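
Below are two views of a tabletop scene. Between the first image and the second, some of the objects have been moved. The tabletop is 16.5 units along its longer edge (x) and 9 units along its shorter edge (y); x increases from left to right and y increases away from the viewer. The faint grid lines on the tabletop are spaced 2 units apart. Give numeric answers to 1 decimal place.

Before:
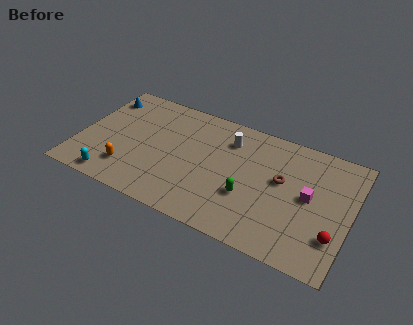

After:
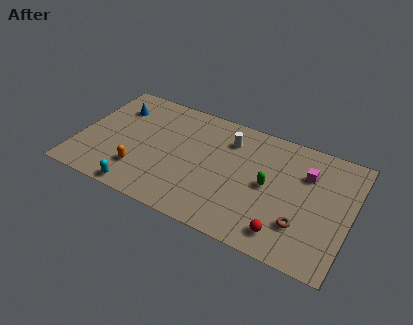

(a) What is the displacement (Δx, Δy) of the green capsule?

(1.1, 1.3)

The green capsule started near (10.5, 3.2) and ended near (11.6, 4.5).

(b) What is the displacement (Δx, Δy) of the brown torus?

(1.5, -2.7)

From the two frames, the brown torus sits at roughly (12.3, 5.2) before and (13.8, 2.5) after.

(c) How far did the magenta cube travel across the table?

1.6

The magenta cube moved from about (14.0, 4.7) to (13.7, 6.3), a distance of √(0.3² + 1.6²) ≈ 1.6.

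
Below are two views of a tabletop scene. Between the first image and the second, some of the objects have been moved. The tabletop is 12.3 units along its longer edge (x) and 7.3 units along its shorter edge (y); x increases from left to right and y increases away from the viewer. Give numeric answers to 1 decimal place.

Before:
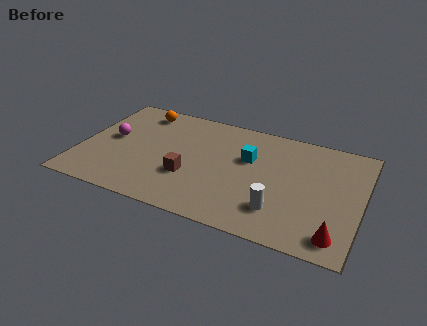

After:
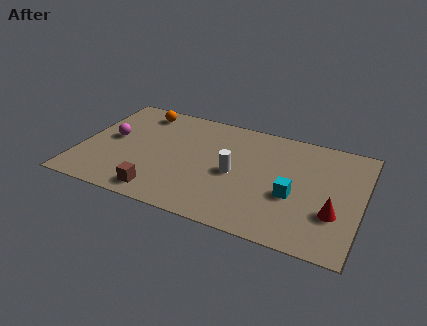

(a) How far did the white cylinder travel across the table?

2.6

From (8.9, 1.8) to (6.8, 3.4), the white cylinder covered √(2.1² + 1.6²) ≈ 2.6 units.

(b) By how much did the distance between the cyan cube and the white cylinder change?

-0.6

Before: roughly 3.2 units apart; after: 2.6. That's 0.6 units closer together.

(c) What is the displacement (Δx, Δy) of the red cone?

(-0.2, 1.3)

The red cone was at about (11.4, 1.1) and moved to about (11.2, 2.4).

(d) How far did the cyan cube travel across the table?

2.7

The cyan cube was near (7.3, 4.6) before and (9.4, 2.9) after, so it travelled √(2.1² + 1.7²) ≈ 2.7 units.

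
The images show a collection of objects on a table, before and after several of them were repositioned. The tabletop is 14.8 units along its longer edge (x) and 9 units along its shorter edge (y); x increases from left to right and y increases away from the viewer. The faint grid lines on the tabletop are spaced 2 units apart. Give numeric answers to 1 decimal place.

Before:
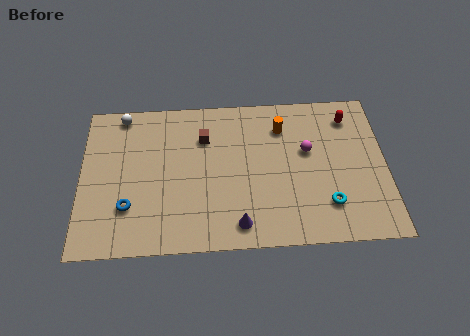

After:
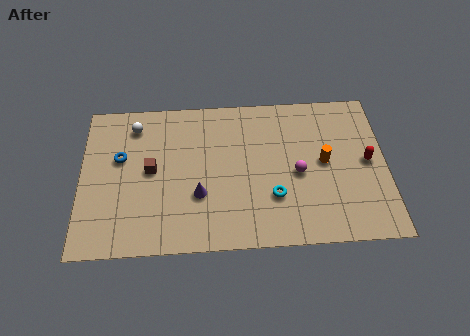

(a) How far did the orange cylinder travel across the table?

3.0

The orange cylinder was near (9.8, 6.9) before and (11.8, 4.7) after, so it travelled √(2.0² + 2.2²) ≈ 3.0 units.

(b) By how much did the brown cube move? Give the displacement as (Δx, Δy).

(-2.6, -1.8)

The brown cube was at about (6.0, 6.5) and moved to about (3.4, 4.7).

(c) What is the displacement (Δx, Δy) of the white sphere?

(0.6, -0.7)

The white sphere was at about (2.0, 8.1) and moved to about (2.6, 7.4).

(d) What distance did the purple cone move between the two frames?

2.6

The purple cone was near (7.6, 1.3) before and (5.7, 3.1) after, so it travelled √(1.9² + 1.8²) ≈ 2.6 units.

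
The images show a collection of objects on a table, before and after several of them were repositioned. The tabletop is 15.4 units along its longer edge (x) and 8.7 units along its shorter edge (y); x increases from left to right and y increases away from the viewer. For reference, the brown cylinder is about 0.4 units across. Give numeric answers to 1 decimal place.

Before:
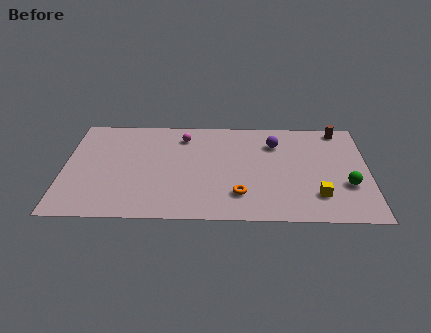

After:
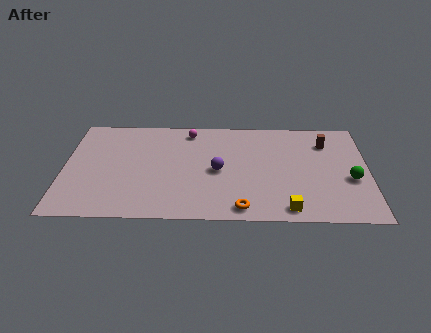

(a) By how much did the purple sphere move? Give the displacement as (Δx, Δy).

(-2.9, -2.4)

The purple sphere was at about (10.7, 6.5) and moved to about (7.8, 4.1).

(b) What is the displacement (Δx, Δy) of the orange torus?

(0.1, -1.1)

The orange torus started near (8.9, 2.1) and ended near (9.0, 1.0).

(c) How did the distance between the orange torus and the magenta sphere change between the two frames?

+1.3

The distance was about 5.7 in the first image and 7.0 in the second, so they moved 1.3 units further apart.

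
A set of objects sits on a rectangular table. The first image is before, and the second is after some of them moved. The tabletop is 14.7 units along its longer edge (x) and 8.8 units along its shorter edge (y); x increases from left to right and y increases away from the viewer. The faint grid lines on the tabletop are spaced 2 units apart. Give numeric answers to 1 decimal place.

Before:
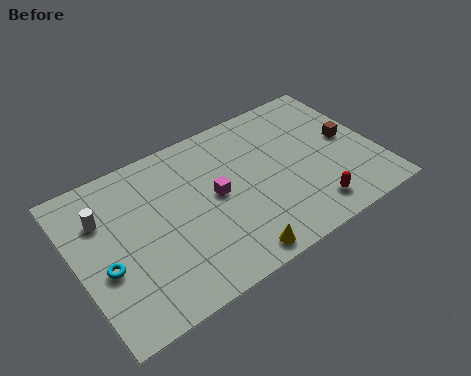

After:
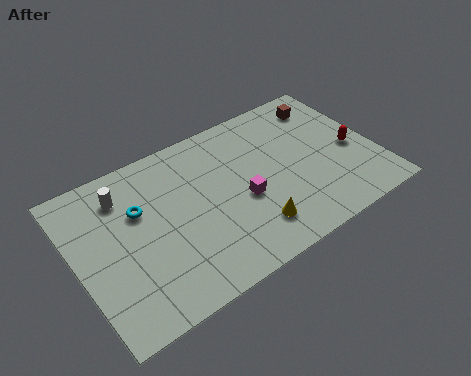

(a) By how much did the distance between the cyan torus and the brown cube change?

-2.5

They were about 12.3 units apart before and 9.8 after — 2.5 units closer together.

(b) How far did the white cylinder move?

1.3

From (1.5, 6.2) to (2.6, 6.9), the white cylinder covered √(1.1² + 0.7²) ≈ 1.3 units.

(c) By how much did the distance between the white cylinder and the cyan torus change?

-1.4

They were about 2.7 units apart before and 1.3 after — 1.4 units closer together.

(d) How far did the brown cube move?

2.7

From (13.5, 4.6) to (12.9, 7.2), the brown cube covered √(0.6² + 2.6²) ≈ 2.7 units.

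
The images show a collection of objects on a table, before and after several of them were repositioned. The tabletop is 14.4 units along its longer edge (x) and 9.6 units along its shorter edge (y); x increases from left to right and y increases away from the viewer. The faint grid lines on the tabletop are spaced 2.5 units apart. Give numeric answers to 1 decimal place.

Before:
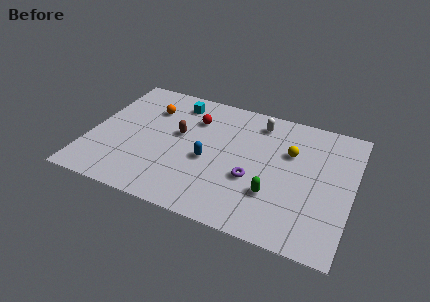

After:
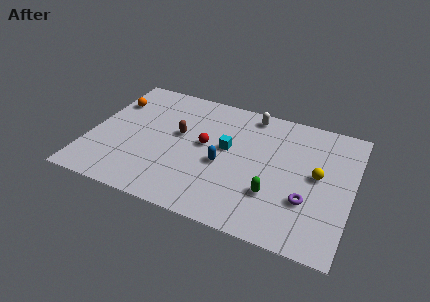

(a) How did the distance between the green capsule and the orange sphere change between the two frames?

+1.8

They were about 8.4 units apart before and 10.2 after — 1.8 units further apart.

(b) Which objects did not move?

the green capsule and the brown capsule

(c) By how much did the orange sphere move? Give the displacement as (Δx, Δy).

(-2.1, -0.1)

The orange sphere started near (3.0, 7.0) and ended near (0.9, 6.9).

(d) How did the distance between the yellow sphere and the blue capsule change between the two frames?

+0.4

The distance was about 4.8 in the first image and 5.2 in the second, so they moved 0.4 units further apart.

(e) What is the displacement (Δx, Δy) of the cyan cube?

(3.1, -2.6)

From the two frames, the cyan cube sits at roughly (4.4, 8.0) before and (7.5, 5.4) after.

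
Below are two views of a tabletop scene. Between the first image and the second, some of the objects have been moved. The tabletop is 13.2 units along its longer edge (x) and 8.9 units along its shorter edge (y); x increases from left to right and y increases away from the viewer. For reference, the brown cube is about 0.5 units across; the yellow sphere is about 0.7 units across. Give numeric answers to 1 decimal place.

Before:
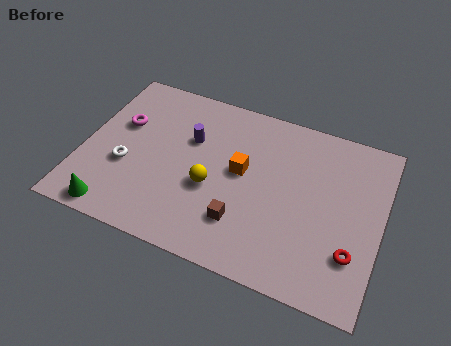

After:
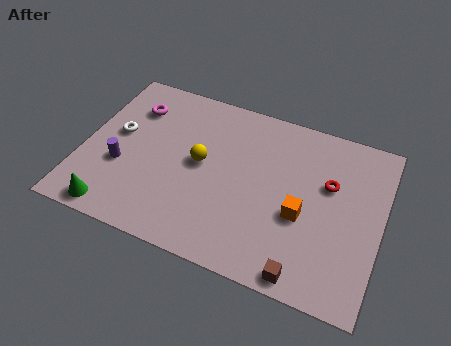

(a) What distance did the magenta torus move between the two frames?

1.2

The magenta torus moved from about (1.5, 5.6) to (1.9, 6.7), a distance of √(0.4² + 1.1²) ≈ 1.2.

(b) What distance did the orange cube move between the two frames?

3.1

The orange cube was near (7.0, 4.9) before and (9.8, 3.6) after, so it travelled √(2.8² + 1.3²) ≈ 3.1 units.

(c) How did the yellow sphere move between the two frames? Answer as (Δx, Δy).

(-0.6, 1.1)

The yellow sphere was at about (5.8, 3.6) and moved to about (5.2, 4.7).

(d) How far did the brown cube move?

3.3

The brown cube moved from about (7.3, 2.3) to (10.2, 0.8), a distance of √(2.9² + 1.5²) ≈ 3.3.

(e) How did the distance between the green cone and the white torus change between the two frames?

+1.6

The distance was about 2.5 in the first image and 4.1 in the second, so they moved 1.6 units further apart.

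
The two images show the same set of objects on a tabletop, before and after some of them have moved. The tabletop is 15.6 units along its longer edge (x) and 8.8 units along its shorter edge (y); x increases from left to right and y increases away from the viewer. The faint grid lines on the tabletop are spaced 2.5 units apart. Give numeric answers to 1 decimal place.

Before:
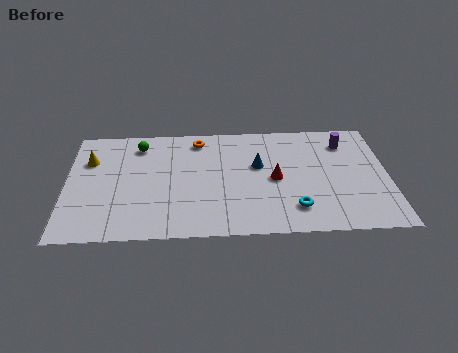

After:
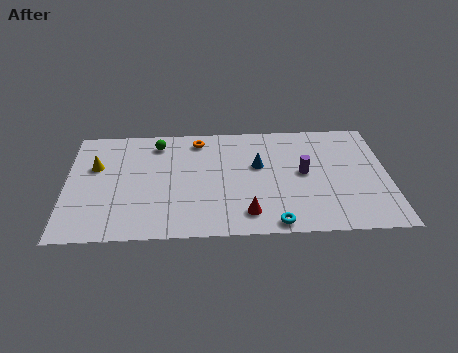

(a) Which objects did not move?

the blue cone and the orange torus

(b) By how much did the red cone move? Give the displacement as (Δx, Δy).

(-1.4, -2.6)

The red cone was at about (10.1, 4.2) and moved to about (8.7, 1.6).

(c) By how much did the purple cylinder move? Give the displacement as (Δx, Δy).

(-2.1, -2.3)

The purple cylinder was at about (13.6, 6.9) and moved to about (11.5, 4.6).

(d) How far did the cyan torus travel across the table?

1.5

From (11.0, 1.9) to (10.0, 0.8), the cyan torus covered √(1.0² + 1.1²) ≈ 1.5 units.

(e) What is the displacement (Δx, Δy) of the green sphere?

(0.9, 0.1)

From the two frames, the green sphere sits at roughly (3.5, 7.2) before and (4.4, 7.3) after.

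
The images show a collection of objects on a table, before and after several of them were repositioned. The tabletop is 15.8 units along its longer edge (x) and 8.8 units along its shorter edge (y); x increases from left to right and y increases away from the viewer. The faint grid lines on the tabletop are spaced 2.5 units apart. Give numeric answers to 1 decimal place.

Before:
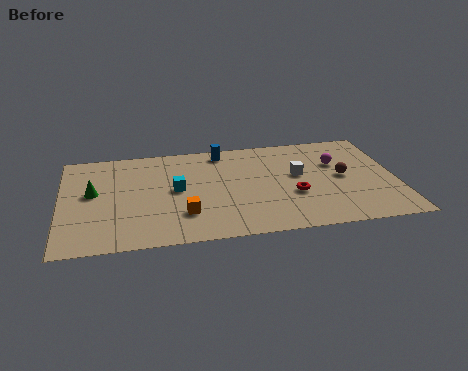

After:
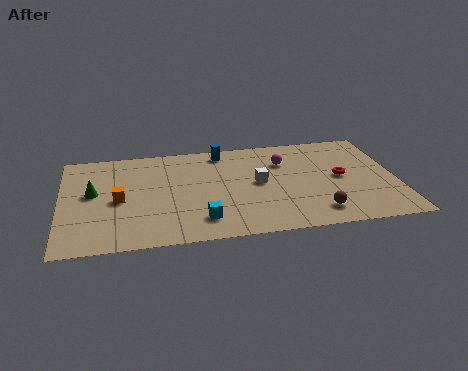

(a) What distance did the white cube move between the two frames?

1.9

From (11.2, 5.0) to (9.3, 4.6), the white cube covered √(1.9² + 0.4²) ≈ 1.9 units.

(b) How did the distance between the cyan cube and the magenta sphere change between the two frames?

-1.7

Before: roughly 7.8 units apart; after: 6.1. That's 1.7 units closer together.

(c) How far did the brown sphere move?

3.2

The brown sphere moved from about (13.3, 4.5) to (11.9, 1.6), a distance of √(1.4² + 2.9²) ≈ 3.2.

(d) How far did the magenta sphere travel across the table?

2.5

The magenta sphere was near (13.1, 5.8) before and (10.6, 6.3) after, so it travelled √(2.5² + 0.5²) ≈ 2.5 units.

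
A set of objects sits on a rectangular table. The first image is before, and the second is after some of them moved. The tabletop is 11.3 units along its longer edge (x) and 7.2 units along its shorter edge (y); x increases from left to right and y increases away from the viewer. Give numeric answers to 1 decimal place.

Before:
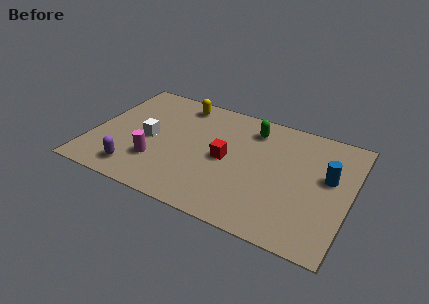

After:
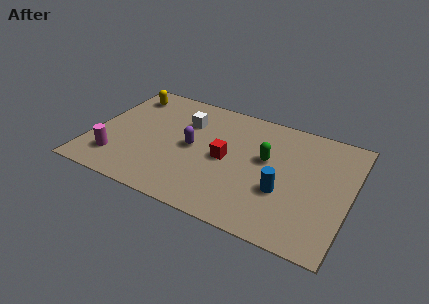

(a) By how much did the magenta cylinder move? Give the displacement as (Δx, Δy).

(-1.7, -0.5)

From the two frames, the magenta cylinder sits at roughly (3.0, 2.1) before and (1.3, 1.6) after.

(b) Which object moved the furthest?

the purple capsule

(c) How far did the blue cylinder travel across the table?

2.4

From (10.3, 4.2) to (8.5, 2.6), the blue cylinder covered √(1.8² + 1.6²) ≈ 2.4 units.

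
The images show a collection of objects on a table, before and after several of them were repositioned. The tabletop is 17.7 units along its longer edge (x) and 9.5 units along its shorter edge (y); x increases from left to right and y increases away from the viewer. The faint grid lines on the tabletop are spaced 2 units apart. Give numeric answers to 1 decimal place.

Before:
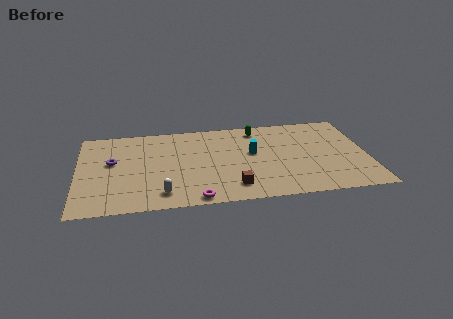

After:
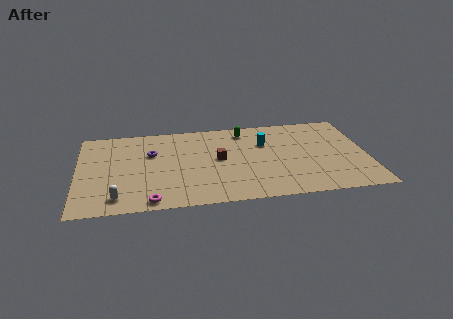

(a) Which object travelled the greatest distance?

the brown cube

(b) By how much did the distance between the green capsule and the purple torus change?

-3.3

The distance was about 9.4 in the first image and 6.1 in the second, so they moved 3.3 units closer together.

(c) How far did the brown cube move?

3.3

From (9.4, 1.8) to (8.6, 5.0), the brown cube covered √(0.8² + 3.2²) ≈ 3.3 units.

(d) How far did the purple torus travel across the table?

2.5

The purple torus moved from about (2.1, 5.5) to (4.5, 6.2), a distance of √(2.4² + 0.7²) ≈ 2.5.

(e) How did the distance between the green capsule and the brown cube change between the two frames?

-3.1

They were about 6.5 units apart before and 3.4 after — 3.1 units closer together.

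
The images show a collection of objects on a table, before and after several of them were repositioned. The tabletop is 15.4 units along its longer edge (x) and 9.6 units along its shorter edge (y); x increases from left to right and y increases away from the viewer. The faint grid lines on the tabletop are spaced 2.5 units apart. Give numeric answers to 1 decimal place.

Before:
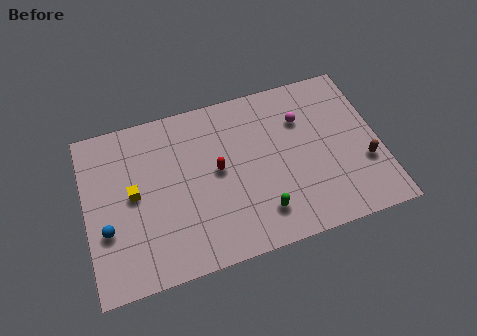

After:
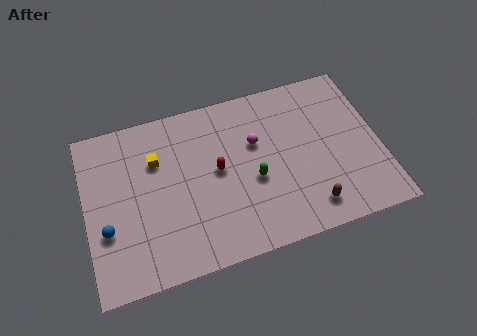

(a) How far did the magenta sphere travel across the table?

2.6

The magenta sphere moved from about (11.5, 6.8) to (9.0, 6.1), a distance of √(2.5² + 0.7²) ≈ 2.6.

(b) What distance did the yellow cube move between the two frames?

2.1

From (2.5, 5.0) to (3.8, 6.6), the yellow cube covered √(1.3² + 1.6²) ≈ 2.1 units.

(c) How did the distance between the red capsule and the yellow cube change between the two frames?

-1.0

They were about 4.4 units apart before and 3.4 after — 1.0 units closer together.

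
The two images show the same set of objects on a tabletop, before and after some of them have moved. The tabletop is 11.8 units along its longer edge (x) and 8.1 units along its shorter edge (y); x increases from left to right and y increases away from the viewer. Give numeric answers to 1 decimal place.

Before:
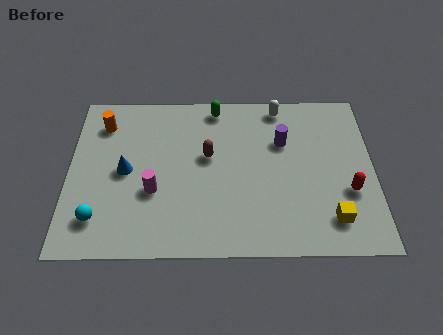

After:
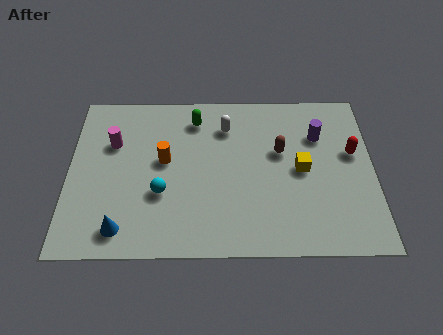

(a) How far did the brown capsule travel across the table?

2.8

The brown capsule was near (5.4, 4.7) before and (8.2, 4.9) after, so it travelled √(2.8² + 0.2²) ≈ 2.8 units.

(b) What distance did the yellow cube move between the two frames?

2.6

The yellow cube was near (10.1, 1.6) before and (9.0, 4.0) after, so it travelled √(1.1² + 2.4²) ≈ 2.6 units.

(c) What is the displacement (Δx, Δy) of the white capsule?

(-2.1, -1.0)

The white capsule started near (8.2, 7.2) and ended near (6.1, 6.2).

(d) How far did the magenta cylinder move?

2.9

From (3.3, 3.0) to (1.7, 5.4), the magenta cylinder covered √(1.6² + 2.4²) ≈ 2.9 units.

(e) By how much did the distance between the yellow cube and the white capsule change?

-2.3

The distance was about 5.9 in the first image and 3.6 in the second, so they moved 2.3 units closer together.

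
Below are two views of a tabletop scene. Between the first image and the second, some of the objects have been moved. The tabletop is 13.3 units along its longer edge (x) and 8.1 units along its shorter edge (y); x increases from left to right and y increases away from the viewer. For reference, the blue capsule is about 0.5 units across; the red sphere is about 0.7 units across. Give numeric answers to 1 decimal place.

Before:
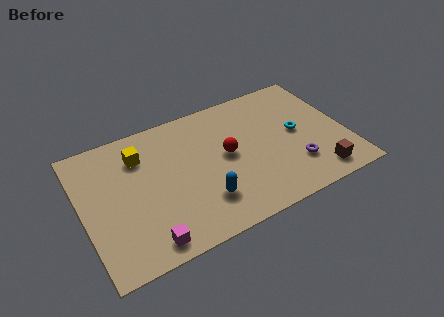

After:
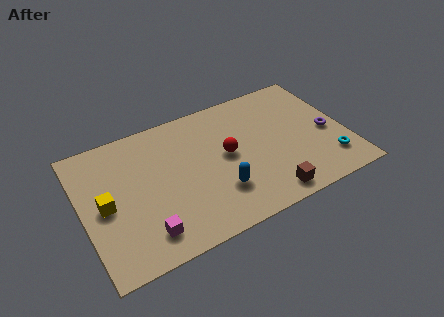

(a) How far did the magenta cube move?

0.5

From (2.8, 1.0) to (2.8, 1.5), the magenta cube covered √(0.0² + 0.5²) ≈ 0.5 units.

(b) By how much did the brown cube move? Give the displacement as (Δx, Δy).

(-2.6, -0.2)

The brown cube started near (11.5, 1.2) and ended near (8.9, 1.0).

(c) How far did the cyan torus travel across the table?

2.7

The cyan torus was near (10.9, 4.2) before and (12.2, 1.8) after, so it travelled √(1.3² + 2.4²) ≈ 2.7 units.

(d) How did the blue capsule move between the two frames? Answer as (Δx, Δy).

(0.8, 0.2)

From the two frames, the blue capsule sits at roughly (5.8, 2.1) before and (6.6, 2.3) after.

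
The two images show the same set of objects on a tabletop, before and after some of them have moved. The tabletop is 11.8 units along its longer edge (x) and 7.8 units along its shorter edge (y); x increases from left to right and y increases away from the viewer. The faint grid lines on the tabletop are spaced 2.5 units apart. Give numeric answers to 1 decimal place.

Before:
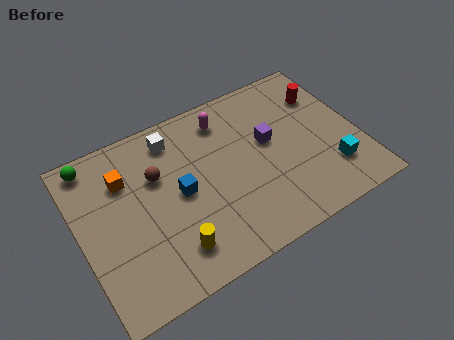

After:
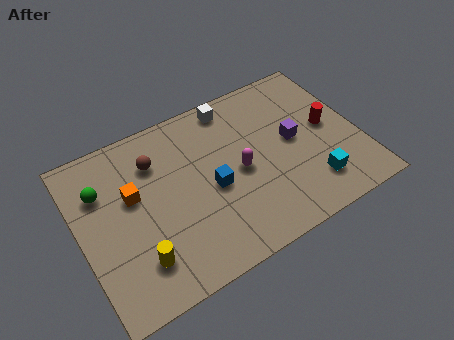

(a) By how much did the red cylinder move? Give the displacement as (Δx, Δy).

(-0.1, -1.6)

The red cylinder was at about (10.7, 5.7) and moved to about (10.6, 4.1).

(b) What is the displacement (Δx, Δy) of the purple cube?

(1.0, -0.4)

The purple cube was at about (8.1, 4.5) and moved to about (9.1, 4.1).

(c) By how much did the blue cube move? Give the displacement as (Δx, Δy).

(1.3, -0.4)

From the two frames, the blue cube sits at roughly (4.2, 3.9) before and (5.5, 3.5) after.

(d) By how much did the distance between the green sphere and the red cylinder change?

-0.3

Before: roughly 9.9 units apart; after: 9.6. That's 0.3 units closer together.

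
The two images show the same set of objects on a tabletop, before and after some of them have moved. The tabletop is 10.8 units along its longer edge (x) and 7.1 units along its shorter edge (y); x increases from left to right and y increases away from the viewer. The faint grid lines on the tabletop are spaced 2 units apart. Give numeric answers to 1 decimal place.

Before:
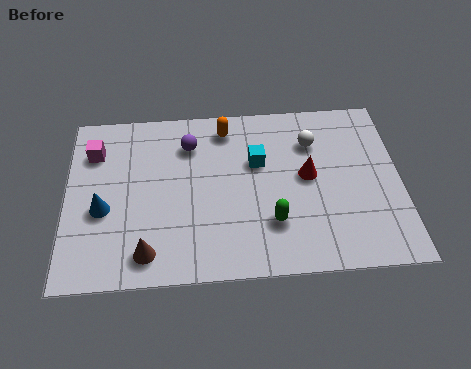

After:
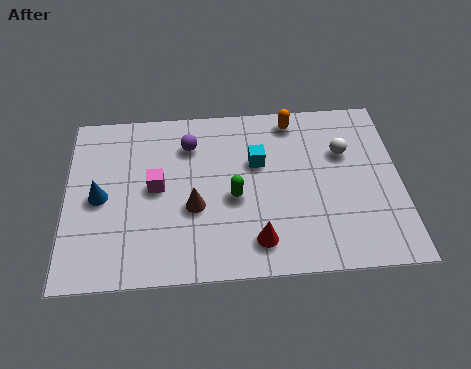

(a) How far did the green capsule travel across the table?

1.6

The green capsule moved from about (6.6, 2.0) to (5.4, 3.1), a distance of √(1.2² + 1.1²) ≈ 1.6.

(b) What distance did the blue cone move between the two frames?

0.5

The blue cone was near (1.2, 2.9) before and (1.1, 3.4) after, so it travelled √(0.1² + 0.5²) ≈ 0.5 units.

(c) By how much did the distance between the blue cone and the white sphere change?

+0.8

The distance was about 7.2 in the first image and 8.0 in the second, so they moved 0.8 units further apart.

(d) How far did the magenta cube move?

2.6

The magenta cube moved from about (0.9, 5.3) to (2.9, 3.7), a distance of √(2.0² + 1.6²) ≈ 2.6.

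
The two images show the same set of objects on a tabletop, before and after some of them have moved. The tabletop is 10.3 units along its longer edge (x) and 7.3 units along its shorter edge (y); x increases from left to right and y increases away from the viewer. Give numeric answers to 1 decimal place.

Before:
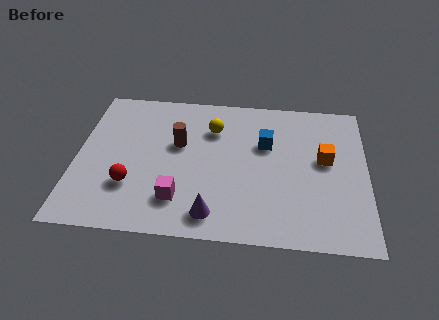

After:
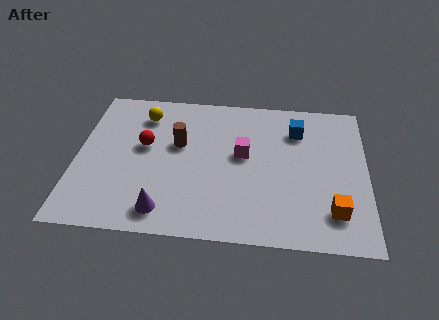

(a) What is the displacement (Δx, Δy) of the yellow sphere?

(-2.5, 0.5)

The yellow sphere started near (4.8, 5.3) and ended near (2.3, 5.8).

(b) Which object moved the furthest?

the magenta cube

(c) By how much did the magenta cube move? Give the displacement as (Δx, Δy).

(2.2, 2.4)

The magenta cube was at about (3.7, 1.7) and moved to about (5.9, 4.1).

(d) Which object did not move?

the brown cylinder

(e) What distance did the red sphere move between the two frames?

2.0

From (2.0, 2.2) to (2.4, 4.2), the red sphere covered √(0.4² + 2.0²) ≈ 2.0 units.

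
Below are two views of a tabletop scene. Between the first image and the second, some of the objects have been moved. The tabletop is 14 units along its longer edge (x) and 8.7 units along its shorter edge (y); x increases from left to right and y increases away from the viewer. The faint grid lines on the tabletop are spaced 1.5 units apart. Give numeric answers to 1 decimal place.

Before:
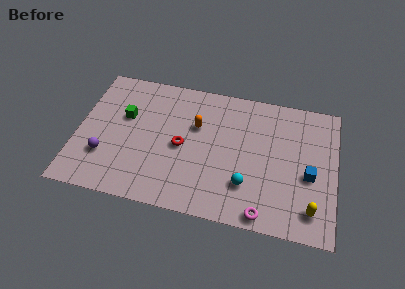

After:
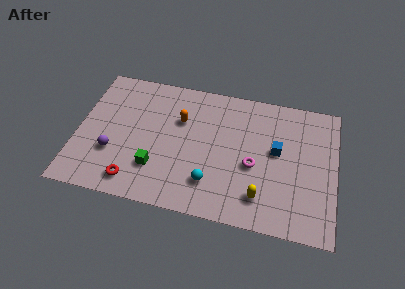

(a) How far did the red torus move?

3.7

The red torus was near (5.7, 4.1) before and (3.3, 1.3) after, so it travelled √(2.4² + 2.8²) ≈ 3.7 units.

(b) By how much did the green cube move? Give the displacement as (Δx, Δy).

(1.9, -3.0)

The green cube was at about (2.5, 5.4) and moved to about (4.4, 2.4).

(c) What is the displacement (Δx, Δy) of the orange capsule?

(-0.9, 0.2)

The orange capsule was at about (6.4, 5.6) and moved to about (5.5, 5.8).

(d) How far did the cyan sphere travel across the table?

1.9

The cyan sphere moved from about (9.3, 2.4) to (7.4, 2.1), a distance of √(1.9² + 0.3²) ≈ 1.9.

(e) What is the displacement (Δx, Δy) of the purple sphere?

(0.4, 0.3)

The purple sphere was at about (1.6, 2.6) and moved to about (2.0, 2.9).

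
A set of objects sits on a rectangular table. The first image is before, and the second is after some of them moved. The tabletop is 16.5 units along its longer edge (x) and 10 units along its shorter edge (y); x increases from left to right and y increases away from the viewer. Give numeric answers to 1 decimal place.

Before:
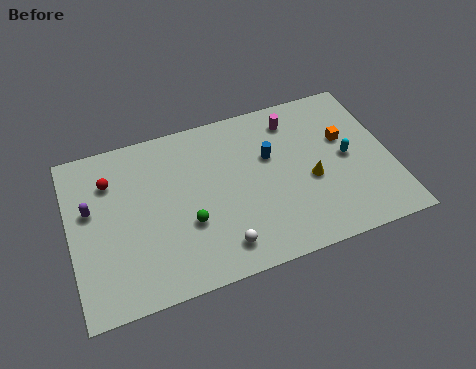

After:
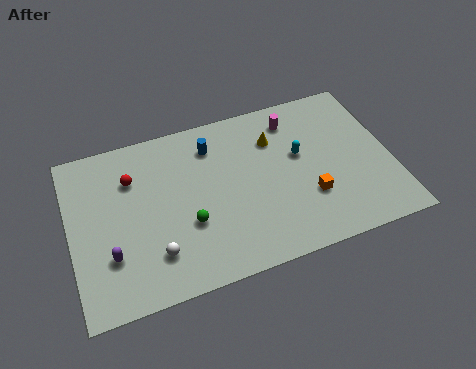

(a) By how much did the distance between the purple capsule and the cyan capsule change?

-2.8

The distance was about 13.2 in the first image and 10.4 in the second, so they moved 2.8 units closer together.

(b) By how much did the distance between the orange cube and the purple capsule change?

-3.0

Before: roughly 13.2 units apart; after: 10.2. That's 3.0 units closer together.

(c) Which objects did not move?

the green sphere and the magenta cylinder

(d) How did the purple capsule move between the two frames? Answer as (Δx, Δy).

(0.8, -3.0)

The purple capsule started near (1.1, 6.0) and ended near (1.9, 3.0).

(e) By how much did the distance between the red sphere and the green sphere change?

-0.9

Before: roughly 5.3 units apart; after: 4.4. That's 0.9 units closer together.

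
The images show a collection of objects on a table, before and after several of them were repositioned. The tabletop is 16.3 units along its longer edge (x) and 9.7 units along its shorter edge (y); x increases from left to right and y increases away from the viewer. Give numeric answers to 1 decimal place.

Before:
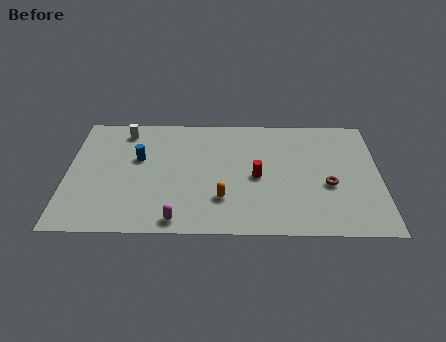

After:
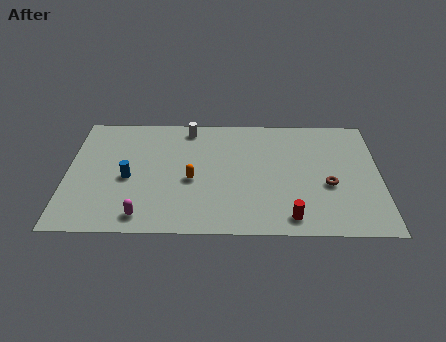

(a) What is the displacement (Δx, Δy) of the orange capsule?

(-1.6, 1.5)

From the two frames, the orange capsule sits at roughly (8.1, 2.7) before and (6.5, 4.2) after.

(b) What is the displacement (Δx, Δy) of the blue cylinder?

(-0.5, -1.6)

From the two frames, the blue cylinder sits at roughly (3.7, 5.9) before and (3.2, 4.3) after.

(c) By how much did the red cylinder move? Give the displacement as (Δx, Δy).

(1.7, -3.2)

The red cylinder started near (9.9, 4.5) and ended near (11.6, 1.3).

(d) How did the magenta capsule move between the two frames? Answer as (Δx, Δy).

(-1.8, 0.3)

The magenta capsule started near (5.8, 1.0) and ended near (4.0, 1.3).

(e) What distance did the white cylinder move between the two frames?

3.4

The white cylinder moved from about (2.9, 8.2) to (6.3, 8.5), a distance of √(3.4² + 0.3²) ≈ 3.4.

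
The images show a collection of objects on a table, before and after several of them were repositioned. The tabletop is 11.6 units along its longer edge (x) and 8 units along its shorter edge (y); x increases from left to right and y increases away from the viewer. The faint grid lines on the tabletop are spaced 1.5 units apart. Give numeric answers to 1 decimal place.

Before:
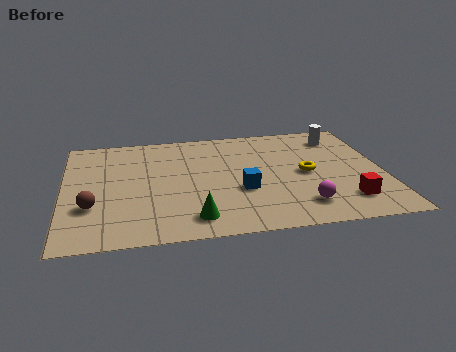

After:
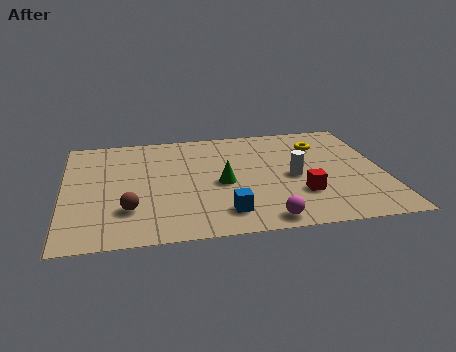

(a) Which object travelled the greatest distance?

the white cylinder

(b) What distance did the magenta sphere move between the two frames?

1.6

The magenta sphere moved from about (8.5, 1.6) to (7.1, 0.8), a distance of √(1.4² + 0.8²) ≈ 1.6.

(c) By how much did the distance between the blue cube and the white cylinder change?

-1.8

Before: roughly 5.2 units apart; after: 3.4. That's 1.8 units closer together.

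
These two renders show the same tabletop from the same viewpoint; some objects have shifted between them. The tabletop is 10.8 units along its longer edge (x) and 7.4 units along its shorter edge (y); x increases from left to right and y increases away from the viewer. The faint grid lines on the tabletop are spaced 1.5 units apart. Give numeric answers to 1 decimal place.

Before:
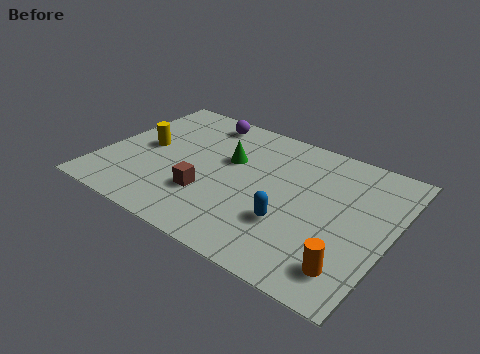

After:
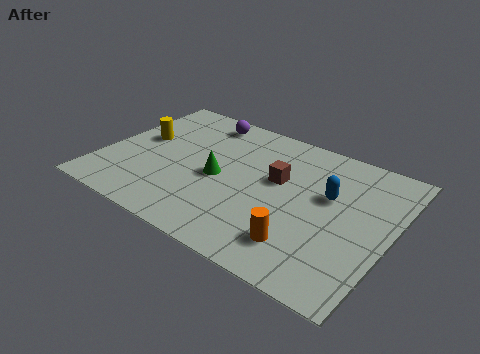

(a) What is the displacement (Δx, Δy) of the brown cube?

(2.3, 2.1)

The brown cube was at about (4.2, 2.3) and moved to about (6.5, 4.4).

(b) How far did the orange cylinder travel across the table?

1.8

The orange cylinder was near (9.7, 1.4) before and (7.9, 1.6) after, so it travelled √(1.8² + 0.2²) ≈ 1.8 units.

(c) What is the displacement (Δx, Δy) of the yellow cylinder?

(-0.3, 0.4)

The yellow cylinder was at about (1.5, 3.8) and moved to about (1.2, 4.2).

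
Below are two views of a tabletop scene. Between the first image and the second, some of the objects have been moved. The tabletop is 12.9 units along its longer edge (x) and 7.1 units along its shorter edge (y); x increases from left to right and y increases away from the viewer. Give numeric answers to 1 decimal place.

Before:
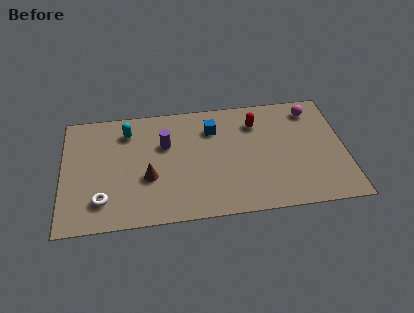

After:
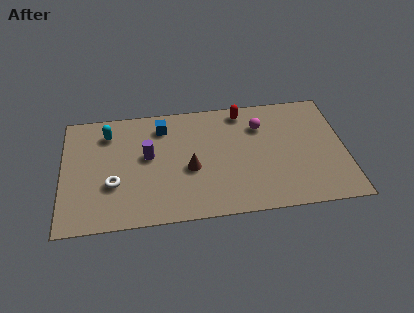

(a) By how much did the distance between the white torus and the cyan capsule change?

-1.1

The distance was about 4.2 in the first image and 3.1 in the second, so they moved 1.1 units closer together.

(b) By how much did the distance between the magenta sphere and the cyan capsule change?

-1.5

Before: roughly 8.5 units apart; after: 7.0. That's 1.5 units closer together.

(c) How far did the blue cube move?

2.3

From (6.9, 5.3) to (4.6, 5.7), the blue cube covered √(2.3² + 0.4²) ≈ 2.3 units.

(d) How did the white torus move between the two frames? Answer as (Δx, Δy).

(0.5, 0.9)

From the two frames, the white torus sits at roughly (1.8, 1.6) before and (2.3, 2.5) after.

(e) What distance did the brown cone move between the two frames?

1.9

The brown cone was near (3.9, 2.7) before and (5.8, 3.0) after, so it travelled √(1.9² + 0.3²) ≈ 1.9 units.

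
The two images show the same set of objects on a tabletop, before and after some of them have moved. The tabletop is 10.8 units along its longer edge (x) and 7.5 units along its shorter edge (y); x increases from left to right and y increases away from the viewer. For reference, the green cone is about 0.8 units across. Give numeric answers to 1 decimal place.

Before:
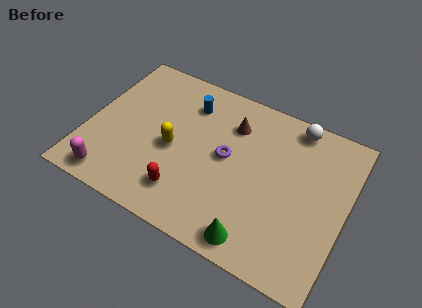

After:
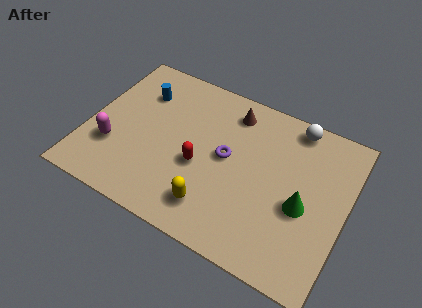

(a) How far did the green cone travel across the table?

2.8

The green cone moved from about (7.5, 0.9) to (9.1, 3.2), a distance of √(1.6² + 2.3²) ≈ 2.8.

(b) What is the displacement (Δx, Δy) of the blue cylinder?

(-2.0, -0.3)

The blue cylinder started near (3.9, 5.8) and ended near (1.9, 5.5).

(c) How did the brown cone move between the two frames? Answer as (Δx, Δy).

(-0.1, 0.6)

From the two frames, the brown cone sits at roughly (5.8, 5.6) before and (5.7, 6.2) after.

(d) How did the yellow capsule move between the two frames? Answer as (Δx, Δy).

(2.0, -1.9)

The yellow capsule was at about (3.6, 3.4) and moved to about (5.6, 1.5).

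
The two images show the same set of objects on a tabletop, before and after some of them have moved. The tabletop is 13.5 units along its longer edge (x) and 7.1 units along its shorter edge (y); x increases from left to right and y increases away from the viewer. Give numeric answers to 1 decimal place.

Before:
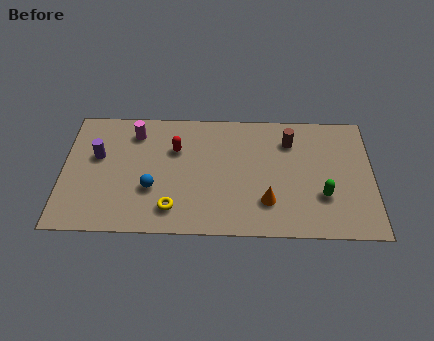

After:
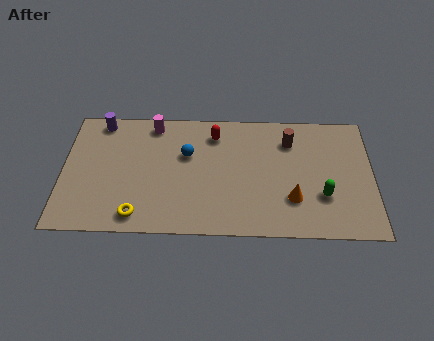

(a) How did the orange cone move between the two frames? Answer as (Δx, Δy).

(1.1, 0.2)

The orange cone was at about (8.9, 1.9) and moved to about (10.0, 2.1).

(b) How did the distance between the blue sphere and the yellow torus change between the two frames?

+2.7

Before: roughly 1.4 units apart; after: 4.1. That's 2.7 units further apart.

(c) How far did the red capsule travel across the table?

1.9

The red capsule was near (4.9, 4.8) before and (6.6, 5.7) after, so it travelled √(1.7² + 0.9²) ≈ 1.9 units.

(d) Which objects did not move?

the brown cylinder and the green capsule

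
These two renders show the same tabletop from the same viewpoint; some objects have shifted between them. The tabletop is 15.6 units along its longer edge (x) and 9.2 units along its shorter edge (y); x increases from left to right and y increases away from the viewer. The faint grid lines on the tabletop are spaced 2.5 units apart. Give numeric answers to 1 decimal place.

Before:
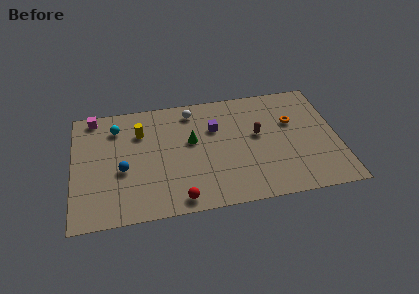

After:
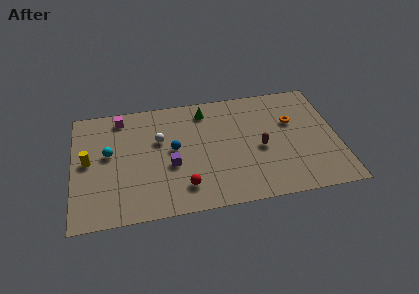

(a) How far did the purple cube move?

3.7

From (8.4, 6.2) to (5.7, 3.7), the purple cube covered √(2.7² + 2.5²) ≈ 3.7 units.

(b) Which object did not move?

the orange torus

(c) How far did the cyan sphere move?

2.1

The cyan sphere was near (2.6, 7.2) before and (2.1, 5.2) after, so it travelled √(0.5² + 2.0²) ≈ 2.1 units.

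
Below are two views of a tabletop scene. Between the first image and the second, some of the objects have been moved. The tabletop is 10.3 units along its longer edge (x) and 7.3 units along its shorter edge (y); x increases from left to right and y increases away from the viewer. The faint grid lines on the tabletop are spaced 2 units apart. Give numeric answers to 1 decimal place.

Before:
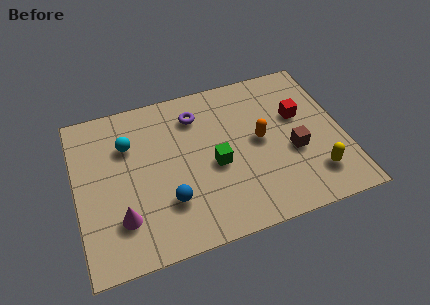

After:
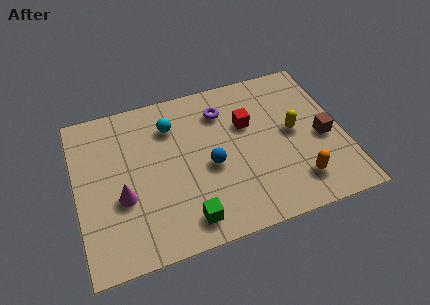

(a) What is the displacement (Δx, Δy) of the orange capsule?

(1.2, -2.3)

From the two frames, the orange capsule sits at roughly (7.1, 3.8) before and (8.3, 1.5) after.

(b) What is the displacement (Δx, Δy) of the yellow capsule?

(-0.6, 2.2)

From the two frames, the yellow capsule sits at roughly (9.0, 1.6) before and (8.4, 3.8) after.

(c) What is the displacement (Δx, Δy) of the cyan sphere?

(1.7, 0.4)

The cyan sphere started near (2.1, 5.1) and ended near (3.8, 5.5).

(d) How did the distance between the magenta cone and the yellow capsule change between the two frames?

-0.6

They were about 7.4 units apart before and 6.8 after — 0.6 units closer together.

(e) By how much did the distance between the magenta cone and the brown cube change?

+1.0

They were about 6.8 units apart before and 7.8 after — 1.0 units further apart.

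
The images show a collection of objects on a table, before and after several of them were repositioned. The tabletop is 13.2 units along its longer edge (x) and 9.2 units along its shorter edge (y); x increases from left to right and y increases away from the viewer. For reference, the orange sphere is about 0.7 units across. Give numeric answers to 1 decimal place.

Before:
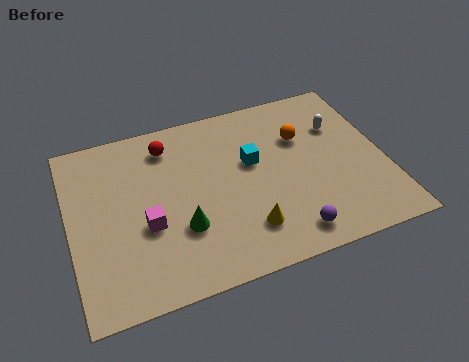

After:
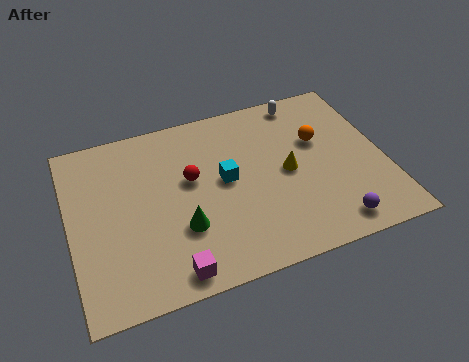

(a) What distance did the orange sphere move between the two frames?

0.8

The orange sphere was near (9.9, 6.2) before and (10.6, 5.8) after, so it travelled √(0.7² + 0.4²) ≈ 0.8 units.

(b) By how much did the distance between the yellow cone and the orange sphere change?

-3.0

The distance was about 5.0 in the first image and 2.0 in the second, so they moved 3.0 units closer together.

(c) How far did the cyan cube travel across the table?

1.3

From (7.7, 5.5) to (6.5, 4.9), the cyan cube covered √(1.2² + 0.6²) ≈ 1.3 units.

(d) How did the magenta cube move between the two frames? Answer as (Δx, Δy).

(0.8, -2.6)

The magenta cube was at about (3.1, 3.6) and moved to about (3.9, 1.0).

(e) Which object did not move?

the green cone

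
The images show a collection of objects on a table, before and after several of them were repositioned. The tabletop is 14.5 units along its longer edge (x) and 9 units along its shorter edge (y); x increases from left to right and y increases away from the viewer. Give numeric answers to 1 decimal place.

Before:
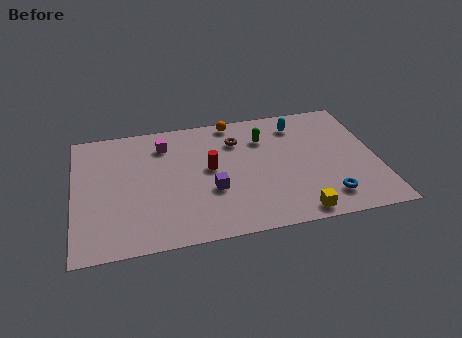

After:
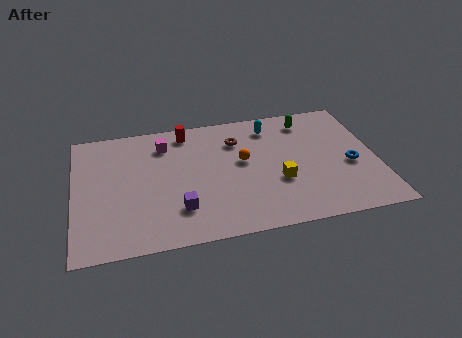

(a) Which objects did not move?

the magenta cube and the brown torus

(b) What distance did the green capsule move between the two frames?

2.4

The green capsule moved from about (9.2, 6.6) to (11.4, 7.5), a distance of √(2.2² + 0.9²) ≈ 2.4.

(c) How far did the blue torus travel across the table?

2.5

From (11.9, 1.7) to (13.2, 3.8), the blue torus covered √(1.3² + 2.1²) ≈ 2.5 units.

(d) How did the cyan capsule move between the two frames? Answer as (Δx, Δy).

(-1.3, 0.1)

The cyan capsule was at about (10.9, 7.3) and moved to about (9.6, 7.4).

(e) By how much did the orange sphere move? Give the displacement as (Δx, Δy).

(0.3, -3.1)

The orange sphere started near (7.8, 8.2) and ended near (8.1, 5.1).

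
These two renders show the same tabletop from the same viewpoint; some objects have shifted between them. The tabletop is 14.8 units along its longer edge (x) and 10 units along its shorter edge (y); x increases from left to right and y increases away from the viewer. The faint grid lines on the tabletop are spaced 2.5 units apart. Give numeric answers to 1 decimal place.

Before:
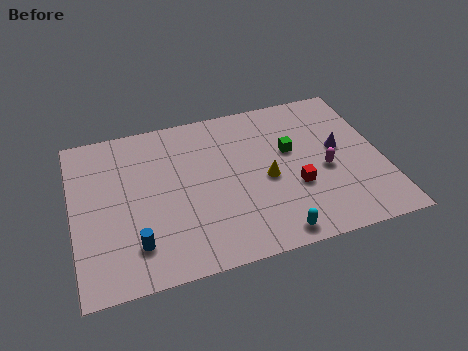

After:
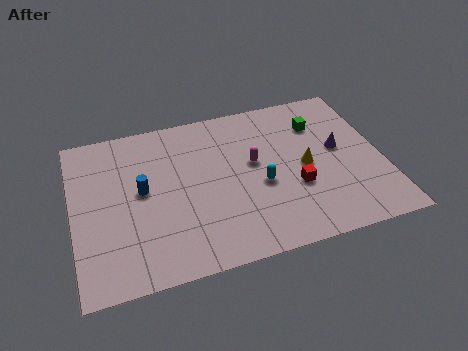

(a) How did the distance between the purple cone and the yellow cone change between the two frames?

-1.9

Before: roughly 3.7 units apart; after: 1.8. That's 1.9 units closer together.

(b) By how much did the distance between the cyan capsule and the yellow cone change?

-1.2

They were about 3.5 units apart before and 2.3 after — 1.2 units closer together.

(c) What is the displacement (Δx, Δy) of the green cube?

(1.5, 1.4)

From the two frames, the green cube sits at roughly (10.5, 6.0) before and (12.0, 7.4) after.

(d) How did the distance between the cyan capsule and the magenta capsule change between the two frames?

-2.8

They were about 4.3 units apart before and 1.5 after — 2.8 units closer together.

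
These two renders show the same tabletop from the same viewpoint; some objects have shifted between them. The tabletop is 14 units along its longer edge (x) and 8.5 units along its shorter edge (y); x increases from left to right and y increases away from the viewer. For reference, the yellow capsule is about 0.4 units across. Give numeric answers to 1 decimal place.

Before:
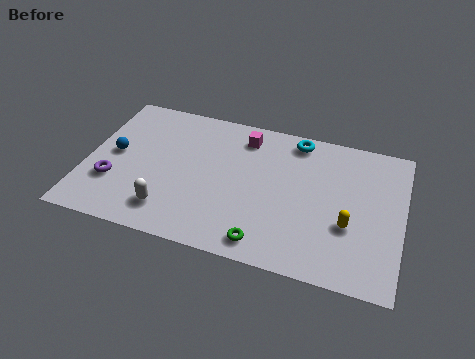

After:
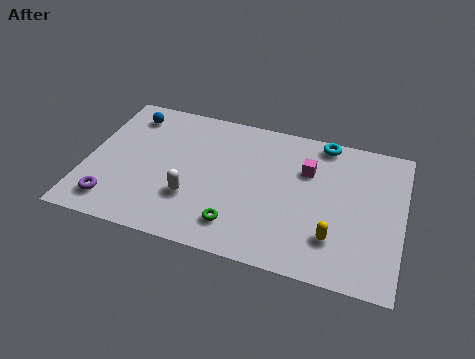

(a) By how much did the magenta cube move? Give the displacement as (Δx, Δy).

(2.9, -1.2)

The magenta cube started near (6.8, 7.0) and ended near (9.7, 5.8).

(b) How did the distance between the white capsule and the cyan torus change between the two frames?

-0.4

They were about 7.8 units apart before and 7.4 after — 0.4 units closer together.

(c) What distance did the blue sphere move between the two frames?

2.6

The blue sphere was near (1.2, 4.4) before and (1.6, 7.0) after, so it travelled √(0.4² + 2.6²) ≈ 2.6 units.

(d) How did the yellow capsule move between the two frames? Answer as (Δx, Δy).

(-0.6, -0.9)

From the two frames, the yellow capsule sits at roughly (11.7, 3.1) before and (11.1, 2.2) after.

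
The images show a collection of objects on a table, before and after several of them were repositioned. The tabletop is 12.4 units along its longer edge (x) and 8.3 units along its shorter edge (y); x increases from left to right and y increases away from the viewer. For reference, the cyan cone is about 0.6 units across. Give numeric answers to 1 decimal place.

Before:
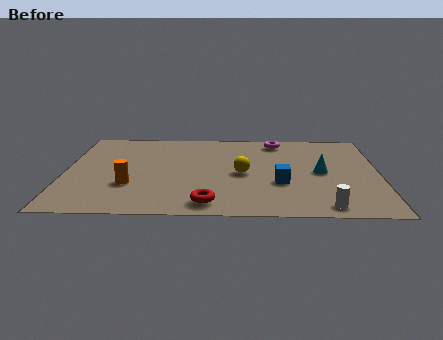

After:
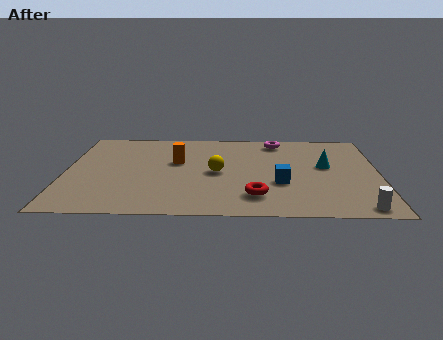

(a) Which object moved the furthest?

the orange cylinder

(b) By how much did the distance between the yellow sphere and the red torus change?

-0.4

The distance was about 3.1 in the first image and 2.7 in the second, so they moved 0.4 units closer together.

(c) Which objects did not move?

the blue cube and the magenta torus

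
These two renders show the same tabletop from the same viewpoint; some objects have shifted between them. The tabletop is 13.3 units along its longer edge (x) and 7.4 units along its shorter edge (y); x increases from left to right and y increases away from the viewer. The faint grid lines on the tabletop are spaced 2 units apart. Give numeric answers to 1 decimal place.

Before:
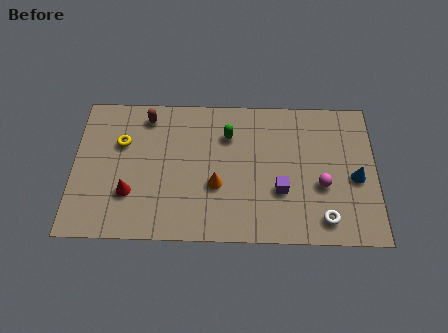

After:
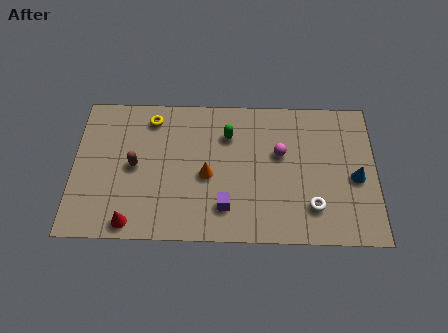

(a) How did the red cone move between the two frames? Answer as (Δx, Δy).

(0.1, -1.5)

The red cone started near (2.5, 2.3) and ended near (2.6, 0.8).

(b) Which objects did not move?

the green capsule and the blue cone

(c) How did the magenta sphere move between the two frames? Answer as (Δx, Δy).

(-1.8, 1.6)

The magenta sphere started near (10.9, 2.9) and ended near (9.1, 4.5).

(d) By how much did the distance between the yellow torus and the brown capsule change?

+0.8

The distance was about 1.8 in the first image and 2.6 in the second, so they moved 0.8 units further apart.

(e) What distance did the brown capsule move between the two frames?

2.6

The brown capsule was near (3.2, 6.3) before and (2.7, 3.7) after, so it travelled √(0.5² + 2.6²) ≈ 2.6 units.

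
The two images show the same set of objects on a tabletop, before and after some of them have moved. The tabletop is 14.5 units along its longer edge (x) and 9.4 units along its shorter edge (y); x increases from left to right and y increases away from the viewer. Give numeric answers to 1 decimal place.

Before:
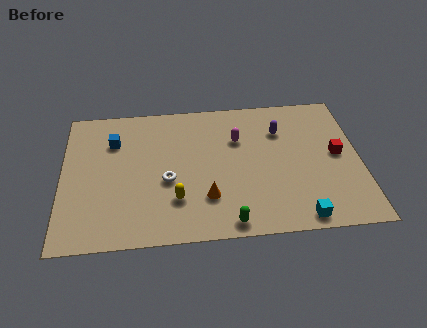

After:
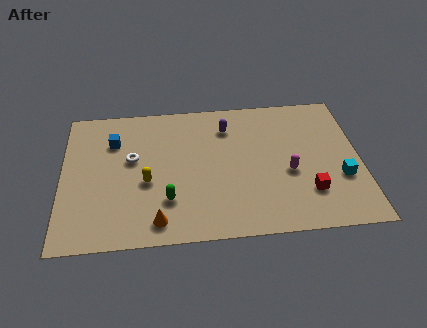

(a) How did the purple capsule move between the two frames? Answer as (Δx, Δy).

(-2.6, 0.5)

The purple capsule started near (10.7, 6.8) and ended near (8.1, 7.3).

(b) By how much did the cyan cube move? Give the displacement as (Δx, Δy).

(2.1, 2.4)

The cyan cube started near (11.4, 0.9) and ended near (13.5, 3.3).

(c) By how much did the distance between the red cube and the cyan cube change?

-2.7

They were about 4.5 units apart before and 1.8 after — 2.7 units closer together.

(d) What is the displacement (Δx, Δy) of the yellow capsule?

(-1.4, 1.3)

From the two frames, the yellow capsule sits at roughly (5.5, 2.6) before and (4.1, 3.9) after.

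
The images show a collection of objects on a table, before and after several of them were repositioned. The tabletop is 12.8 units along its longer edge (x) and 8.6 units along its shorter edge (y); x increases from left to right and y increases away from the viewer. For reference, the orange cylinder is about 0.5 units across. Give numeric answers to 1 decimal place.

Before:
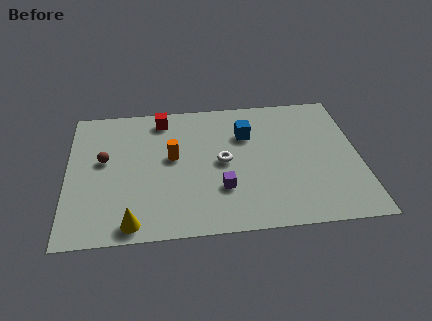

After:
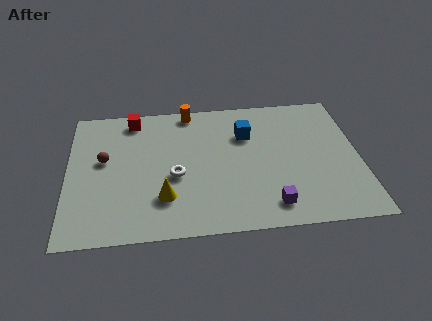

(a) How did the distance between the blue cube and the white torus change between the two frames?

+2.0

Before: roughly 2.0 units apart; after: 4.0. That's 2.0 units further apart.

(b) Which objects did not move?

the brown sphere and the blue cube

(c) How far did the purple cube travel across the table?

2.4

The purple cube moved from about (6.7, 2.6) to (8.8, 1.4), a distance of √(2.1² + 1.2²) ≈ 2.4.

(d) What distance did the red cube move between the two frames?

1.3

The red cube was near (4.2, 7.4) before and (2.9, 7.5) after, so it travelled √(1.3² + 0.1²) ≈ 1.3 units.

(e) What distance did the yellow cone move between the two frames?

2.0

The yellow cone moved from about (2.8, 0.9) to (4.2, 2.3), a distance of √(1.4² + 1.4²) ≈ 2.0.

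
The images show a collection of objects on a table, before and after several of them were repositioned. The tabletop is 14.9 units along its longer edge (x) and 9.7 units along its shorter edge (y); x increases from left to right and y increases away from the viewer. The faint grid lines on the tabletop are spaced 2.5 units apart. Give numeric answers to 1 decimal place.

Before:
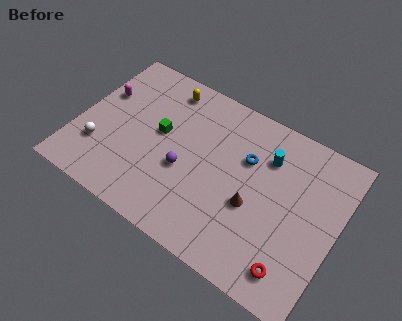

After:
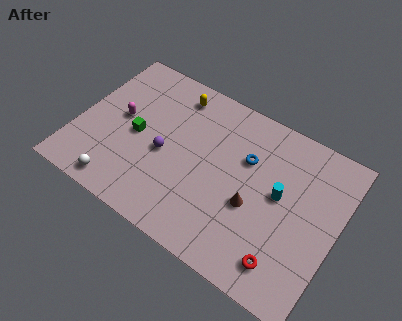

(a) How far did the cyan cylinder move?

2.1

From (10.6, 7.1) to (11.6, 5.3), the cyan cylinder covered √(1.0² + 1.8²) ≈ 2.1 units.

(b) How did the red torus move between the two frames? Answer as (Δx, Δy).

(-0.5, 0.1)

The red torus was at about (13.0, 1.6) and moved to about (12.5, 1.7).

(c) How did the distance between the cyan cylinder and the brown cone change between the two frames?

-1.3

The distance was about 3.2 in the first image and 1.9 in the second, so they moved 1.3 units closer together.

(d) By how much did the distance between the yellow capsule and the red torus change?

-1.0

Before: roughly 10.9 units apart; after: 9.9. That's 1.0 units closer together.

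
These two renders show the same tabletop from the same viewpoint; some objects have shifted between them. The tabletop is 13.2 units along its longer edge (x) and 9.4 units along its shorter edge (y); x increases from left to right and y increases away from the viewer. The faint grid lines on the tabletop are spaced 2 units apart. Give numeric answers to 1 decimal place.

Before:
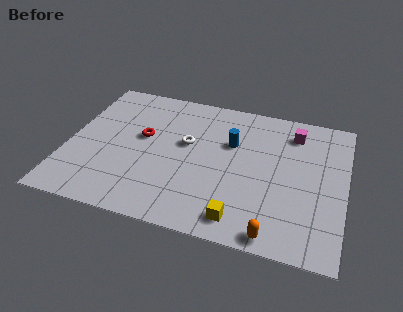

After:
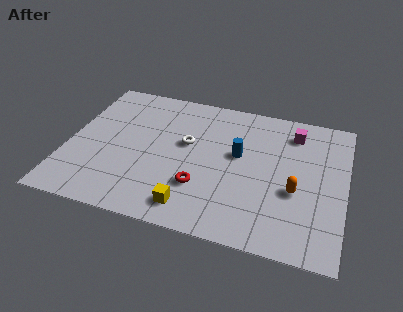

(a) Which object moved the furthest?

the red torus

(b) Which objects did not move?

the magenta cube and the white torus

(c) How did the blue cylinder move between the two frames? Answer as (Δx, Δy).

(0.4, -0.7)

The blue cylinder started near (7.7, 6.1) and ended near (8.1, 5.4).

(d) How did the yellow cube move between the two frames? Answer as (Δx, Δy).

(-2.3, 0.1)

The yellow cube was at about (8.5, 1.3) and moved to about (6.2, 1.4).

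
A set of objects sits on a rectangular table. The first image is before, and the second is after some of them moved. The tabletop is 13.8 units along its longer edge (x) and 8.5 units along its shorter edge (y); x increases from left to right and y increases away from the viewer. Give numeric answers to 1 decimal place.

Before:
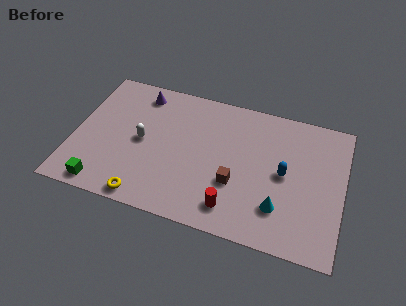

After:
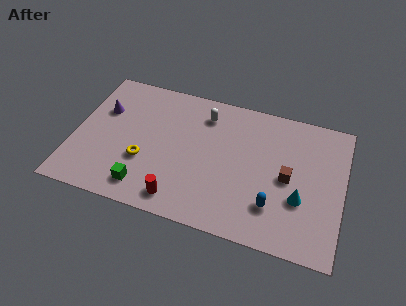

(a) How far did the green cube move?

2.2

From (1.8, 0.9) to (3.9, 1.4), the green cube covered √(2.1² + 0.5²) ≈ 2.2 units.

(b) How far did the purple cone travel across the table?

2.4

The purple cone moved from about (3.1, 7.2) to (1.3, 5.6), a distance of √(1.8² + 1.6²) ≈ 2.4.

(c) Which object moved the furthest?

the white capsule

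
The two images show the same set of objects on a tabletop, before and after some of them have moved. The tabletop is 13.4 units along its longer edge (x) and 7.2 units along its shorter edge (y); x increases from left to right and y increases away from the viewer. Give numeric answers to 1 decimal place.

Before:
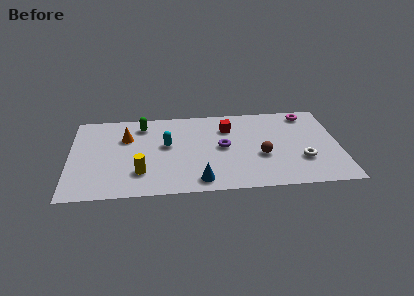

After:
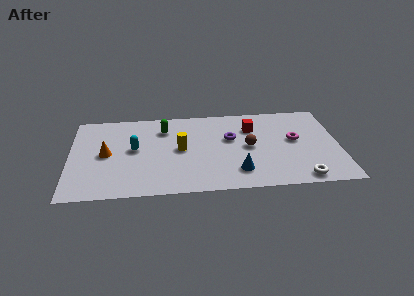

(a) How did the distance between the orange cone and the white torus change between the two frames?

+0.9

The distance was about 9.1 in the first image and 10.0 in the second, so they moved 0.9 units further apart.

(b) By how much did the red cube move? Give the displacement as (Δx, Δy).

(1.2, -0.1)

From the two frames, the red cube sits at roughly (7.9, 5.3) before and (9.1, 5.2) after.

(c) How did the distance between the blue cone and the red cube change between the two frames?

-0.9

Before: roughly 4.6 units apart; after: 3.7. That's 0.9 units closer together.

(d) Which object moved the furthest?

the yellow cylinder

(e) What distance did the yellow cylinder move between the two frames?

2.7

The yellow cylinder was near (3.5, 1.9) before and (5.5, 3.7) after, so it travelled √(2.0² + 1.8²) ≈ 2.7 units.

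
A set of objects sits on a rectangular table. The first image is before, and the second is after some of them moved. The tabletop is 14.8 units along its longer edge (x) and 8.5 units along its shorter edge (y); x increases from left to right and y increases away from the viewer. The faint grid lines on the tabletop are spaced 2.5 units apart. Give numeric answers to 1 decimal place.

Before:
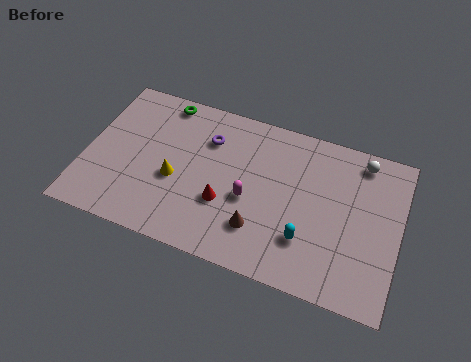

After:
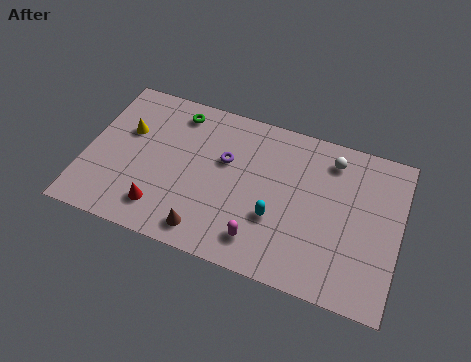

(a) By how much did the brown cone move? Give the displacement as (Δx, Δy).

(-2.4, -1.0)

The brown cone started near (8.4, 2.2) and ended near (6.0, 1.2).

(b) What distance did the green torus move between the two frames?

0.8

The green torus moved from about (3.3, 7.6) to (4.0, 7.2), a distance of √(0.7² + 0.4²) ≈ 0.8.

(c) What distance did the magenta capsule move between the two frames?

2.1

The magenta capsule was near (7.8, 3.6) before and (8.5, 1.6) after, so it travelled √(0.7² + 2.0²) ≈ 2.1 units.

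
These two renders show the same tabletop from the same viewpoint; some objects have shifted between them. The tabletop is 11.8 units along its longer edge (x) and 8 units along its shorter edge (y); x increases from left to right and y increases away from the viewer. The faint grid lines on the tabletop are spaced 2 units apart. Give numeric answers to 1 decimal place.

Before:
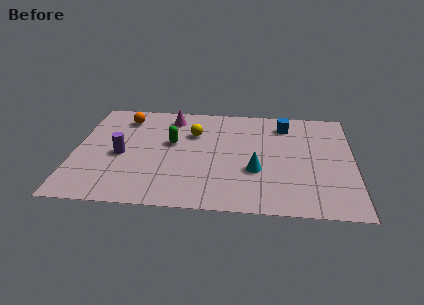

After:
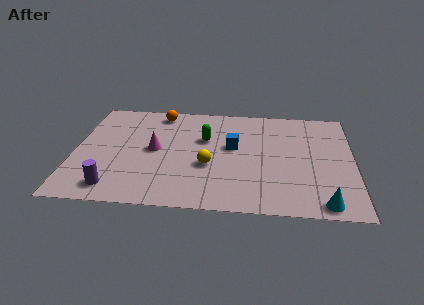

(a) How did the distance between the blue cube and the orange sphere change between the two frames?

-2.9

Before: roughly 6.9 units apart; after: 4.0. That's 2.9 units closer together.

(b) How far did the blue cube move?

2.9

The blue cube moved from about (8.9, 6.5) to (6.7, 4.6), a distance of √(2.2² + 1.9²) ≈ 2.9.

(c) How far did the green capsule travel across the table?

1.5

From (4.1, 4.7) to (5.5, 5.1), the green capsule covered √(1.4² + 0.4²) ≈ 1.5 units.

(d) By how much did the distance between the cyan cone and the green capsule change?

+2.6

Before: roughly 4.0 units apart; after: 6.6. That's 2.6 units further apart.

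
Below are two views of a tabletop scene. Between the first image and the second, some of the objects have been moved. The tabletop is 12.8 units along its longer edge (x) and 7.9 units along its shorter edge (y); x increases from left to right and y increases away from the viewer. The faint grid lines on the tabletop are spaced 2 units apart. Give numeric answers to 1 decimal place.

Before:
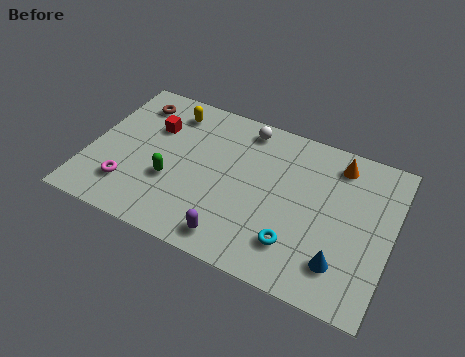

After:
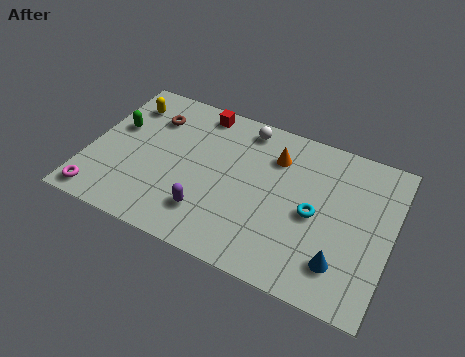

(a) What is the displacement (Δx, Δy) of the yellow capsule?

(-1.9, -0.3)

From the two frames, the yellow capsule sits at roughly (3.1, 6.5) before and (1.2, 6.2) after.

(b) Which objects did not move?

the white sphere and the blue cone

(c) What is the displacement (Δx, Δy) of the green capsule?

(-2.6, 1.9)

The green capsule was at about (3.6, 2.9) and moved to about (1.0, 4.8).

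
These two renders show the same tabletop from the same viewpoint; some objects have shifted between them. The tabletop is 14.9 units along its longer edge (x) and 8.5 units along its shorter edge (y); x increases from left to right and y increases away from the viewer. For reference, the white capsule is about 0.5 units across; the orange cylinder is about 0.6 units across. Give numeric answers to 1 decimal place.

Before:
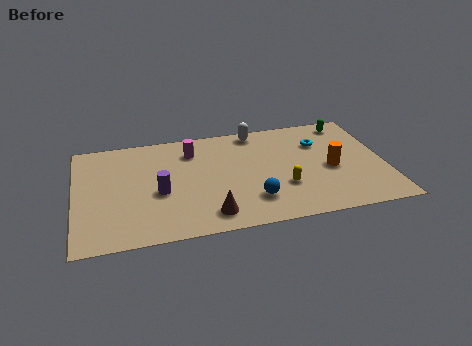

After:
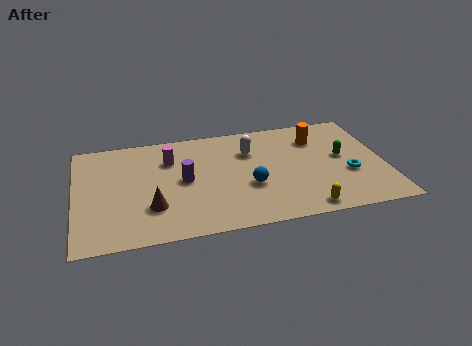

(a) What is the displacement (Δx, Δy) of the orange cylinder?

(-0.5, 2.6)

The orange cylinder was at about (12.3, 3.8) and moved to about (11.8, 6.4).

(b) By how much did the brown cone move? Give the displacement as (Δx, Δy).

(-2.7, 1.1)

The brown cone was at about (6.3, 1.4) and moved to about (3.6, 2.5).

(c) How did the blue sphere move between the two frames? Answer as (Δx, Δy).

(-0.1, 1.1)

The blue sphere was at about (8.4, 2.1) and moved to about (8.3, 3.2).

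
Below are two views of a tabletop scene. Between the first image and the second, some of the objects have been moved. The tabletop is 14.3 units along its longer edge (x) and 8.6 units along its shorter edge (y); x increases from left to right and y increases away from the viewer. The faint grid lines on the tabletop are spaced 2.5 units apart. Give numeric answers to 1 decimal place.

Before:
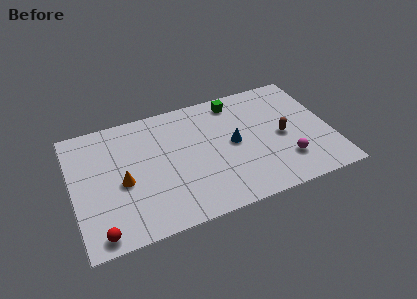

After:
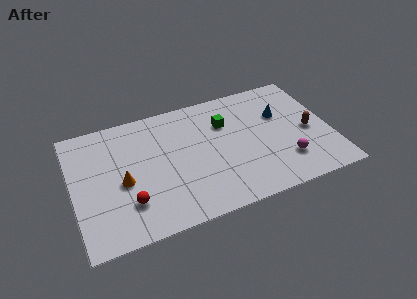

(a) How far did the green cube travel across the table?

1.6

The green cube moved from about (9.3, 7.4) to (8.6, 6.0), a distance of √(0.7² + 1.4²) ≈ 1.6.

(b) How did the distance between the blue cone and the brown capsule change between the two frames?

-0.5

Before: roughly 2.7 units apart; after: 2.2. That's 0.5 units closer together.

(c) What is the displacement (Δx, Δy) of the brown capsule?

(1.5, -0.1)

The brown capsule was at about (11.6, 4.0) and moved to about (13.1, 3.9).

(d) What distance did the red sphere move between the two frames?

2.2

The red sphere was near (1.2, 0.9) before and (2.9, 2.3) after, so it travelled √(1.7² + 1.4²) ≈ 2.2 units.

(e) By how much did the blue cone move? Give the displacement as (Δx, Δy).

(2.8, 1.2)

The blue cone was at about (8.9, 4.4) and moved to about (11.7, 5.6).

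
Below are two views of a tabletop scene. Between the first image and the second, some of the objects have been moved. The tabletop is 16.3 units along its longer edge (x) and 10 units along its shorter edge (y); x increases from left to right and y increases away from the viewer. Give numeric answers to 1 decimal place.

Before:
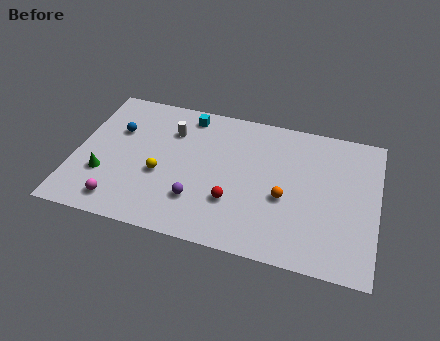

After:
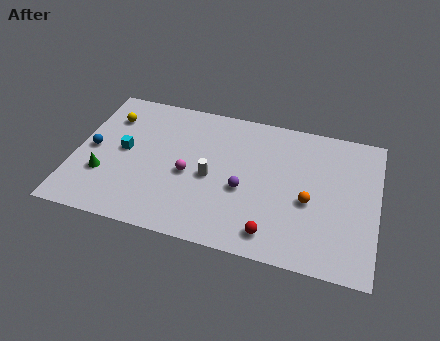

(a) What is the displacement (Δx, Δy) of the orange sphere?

(1.3, 0.1)

From the two frames, the orange sphere sits at roughly (11.4, 4.1) before and (12.7, 4.2) after.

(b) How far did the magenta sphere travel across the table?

4.5

From (2.7, 1.5) to (6.2, 4.4), the magenta sphere covered √(3.5² + 2.9²) ≈ 4.5 units.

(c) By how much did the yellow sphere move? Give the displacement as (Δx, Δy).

(-3.1, 3.5)

The yellow sphere was at about (4.7, 4.0) and moved to about (1.6, 7.5).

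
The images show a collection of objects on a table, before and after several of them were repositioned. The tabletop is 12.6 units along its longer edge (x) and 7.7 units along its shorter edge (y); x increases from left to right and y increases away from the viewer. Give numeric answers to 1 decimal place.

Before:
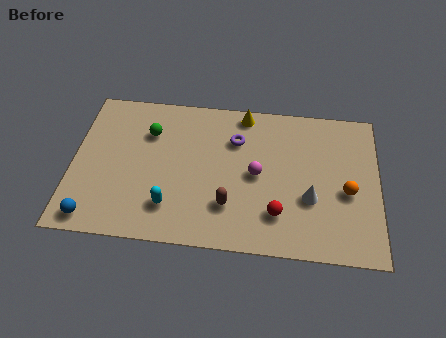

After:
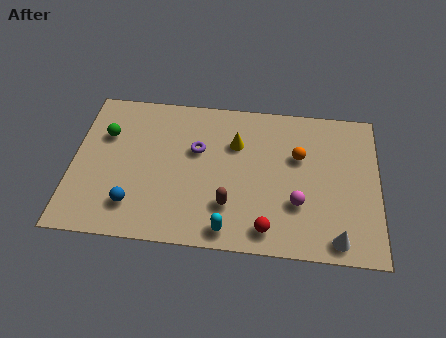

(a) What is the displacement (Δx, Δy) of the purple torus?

(-1.6, -0.7)

The purple torus started near (6.7, 5.5) and ended near (5.1, 4.8).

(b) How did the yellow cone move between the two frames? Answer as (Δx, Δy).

(-0.3, -1.6)

From the two frames, the yellow cone sits at roughly (7.0, 6.9) before and (6.7, 5.3) after.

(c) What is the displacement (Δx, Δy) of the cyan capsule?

(2.4, -0.9)

From the two frames, the cyan capsule sits at roughly (4.1, 1.8) before and (6.5, 0.9) after.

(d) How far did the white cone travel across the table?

2.2

The white cone was near (9.8, 2.8) before and (10.9, 0.9) after, so it travelled √(1.1² + 1.9²) ≈ 2.2 units.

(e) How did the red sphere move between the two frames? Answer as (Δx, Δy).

(-0.4, -0.8)

The red sphere was at about (8.5, 1.9) and moved to about (8.1, 1.1).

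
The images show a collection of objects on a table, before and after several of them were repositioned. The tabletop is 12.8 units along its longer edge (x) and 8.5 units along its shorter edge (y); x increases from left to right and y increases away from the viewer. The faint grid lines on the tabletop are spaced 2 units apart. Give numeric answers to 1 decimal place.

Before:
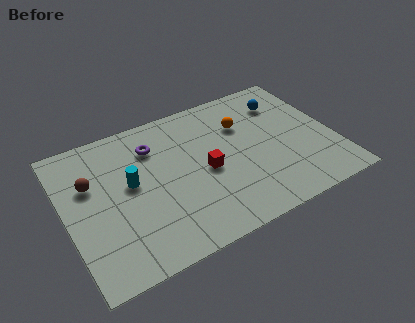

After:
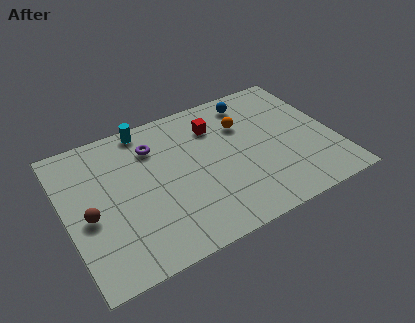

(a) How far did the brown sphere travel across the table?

1.8

The brown sphere moved from about (1.3, 5.5) to (1.0, 3.7), a distance of √(0.3² + 1.8²) ≈ 1.8.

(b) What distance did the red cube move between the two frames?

2.6

The red cube was near (6.6, 3.9) before and (7.4, 6.4) after, so it travelled √(0.8² + 2.5²) ≈ 2.6 units.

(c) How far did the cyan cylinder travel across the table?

3.2

From (3.1, 4.7) to (4.2, 7.7), the cyan cylinder covered √(1.1² + 3.0²) ≈ 3.2 units.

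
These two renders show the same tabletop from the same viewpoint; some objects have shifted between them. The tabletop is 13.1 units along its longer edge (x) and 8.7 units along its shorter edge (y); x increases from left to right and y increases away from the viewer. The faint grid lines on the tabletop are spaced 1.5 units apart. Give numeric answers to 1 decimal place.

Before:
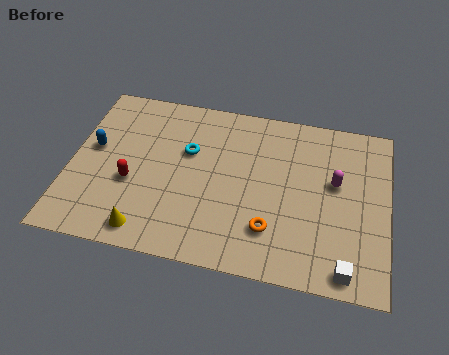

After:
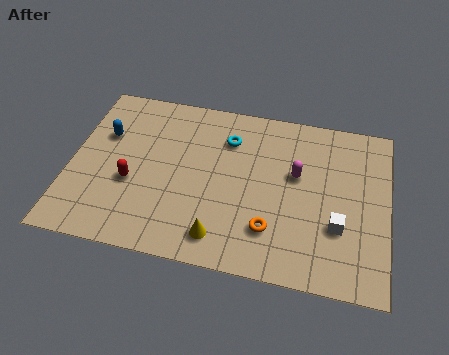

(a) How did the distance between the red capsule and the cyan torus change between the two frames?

+1.9

The distance was about 3.0 in the first image and 4.9 in the second, so they moved 1.9 units further apart.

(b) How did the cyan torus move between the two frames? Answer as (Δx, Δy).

(1.6, 1.0)

From the two frames, the cyan torus sits at roughly (4.8, 5.5) before and (6.4, 6.5) after.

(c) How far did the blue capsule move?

0.9

The blue capsule moved from about (0.9, 4.9) to (1.3, 5.7), a distance of √(0.4² + 0.8²) ≈ 0.9.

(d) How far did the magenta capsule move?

1.6

From (10.9, 5.1) to (9.3, 5.2), the magenta capsule covered √(1.6² + 0.1²) ≈ 1.6 units.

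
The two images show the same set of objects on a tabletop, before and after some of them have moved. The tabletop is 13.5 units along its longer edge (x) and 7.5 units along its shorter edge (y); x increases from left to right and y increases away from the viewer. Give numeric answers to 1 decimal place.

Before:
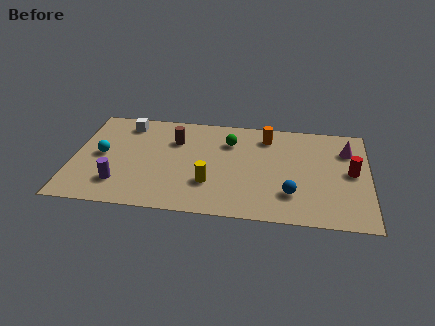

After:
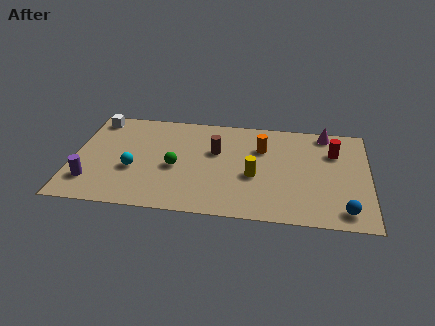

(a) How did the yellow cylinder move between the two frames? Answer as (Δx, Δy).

(2.0, 0.8)

The yellow cylinder was at about (6.3, 2.3) and moved to about (8.3, 3.1).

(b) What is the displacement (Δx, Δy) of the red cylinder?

(-0.8, 1.4)

The red cylinder started near (12.7, 3.9) and ended near (11.9, 5.3).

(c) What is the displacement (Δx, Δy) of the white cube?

(-1.4, 0.2)

The white cube was at about (2.3, 6.3) and moved to about (0.9, 6.5).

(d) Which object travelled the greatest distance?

the green sphere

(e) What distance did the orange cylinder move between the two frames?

0.9

The orange cylinder was near (8.8, 6.1) before and (8.6, 5.2) after, so it travelled √(0.2² + 0.9²) ≈ 0.9 units.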